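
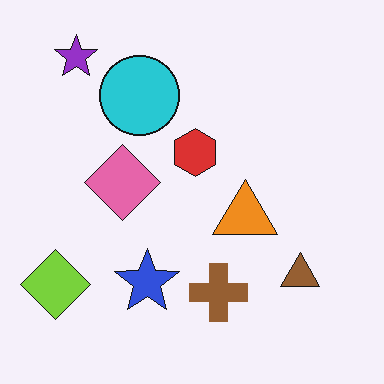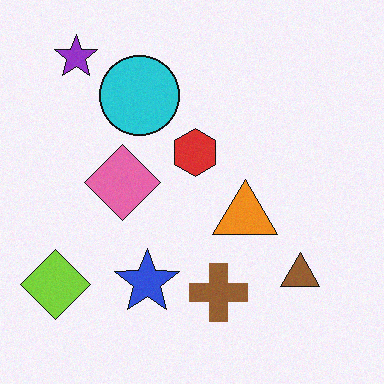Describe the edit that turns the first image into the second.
It was degraded with subtle gaussian noise.

Random speckle covers the whole image, including the flat background.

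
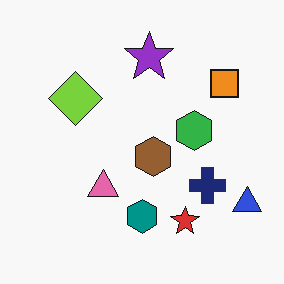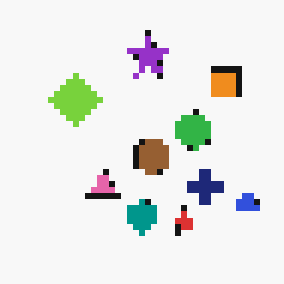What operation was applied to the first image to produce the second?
The second image is the first moderately pixelated.

Shapes are reduced to large square blocks; fine edges and outlines are lost — a downscale-then-upscale (mosaic) effect.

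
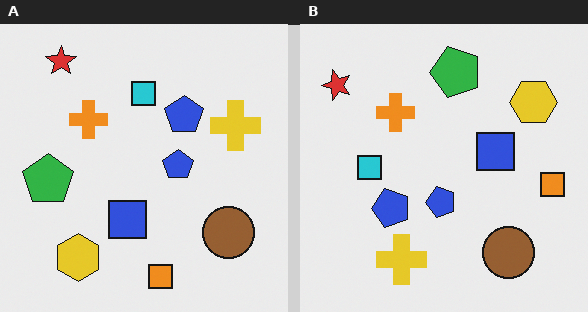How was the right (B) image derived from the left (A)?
The transformation is: transposed (reflected across the top-left ↔ bottom-right diagonal).

Shapes have swapped their row and column positions — what was in the top-right is now in the bottom-left — a diagonal reflection.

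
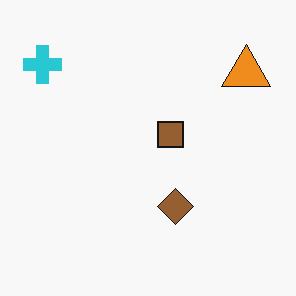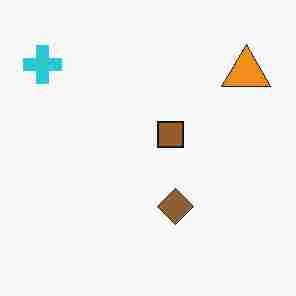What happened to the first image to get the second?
This is the original image heavily JPEG-compressed with obvious blocking artifacts.

Blocky 8×8 compression artifacts appear around shape edges and the flat background shows ringing — characteristic JPEG degradation.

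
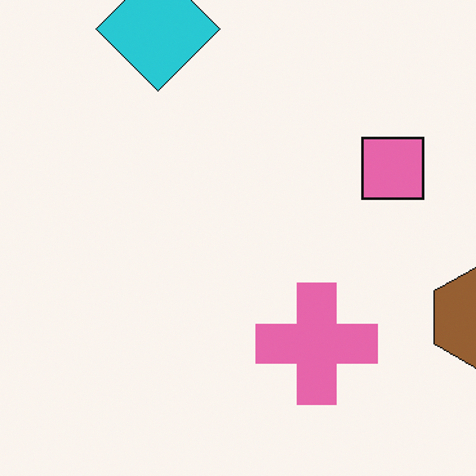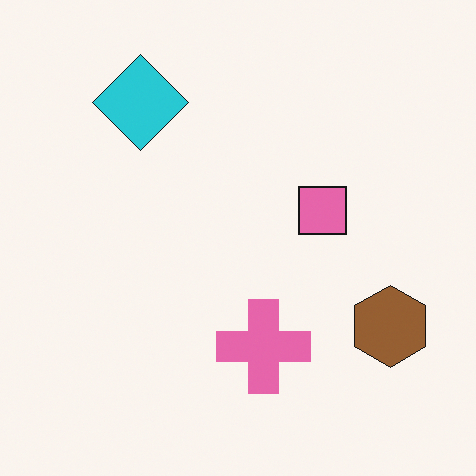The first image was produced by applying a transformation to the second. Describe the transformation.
The image was cropped to a modestly smaller region and rescaled.

The visible shapes are larger and the field of view is narrower; shapes near the original edges may be partly or wholly outside the frame — a crop-and-rescale.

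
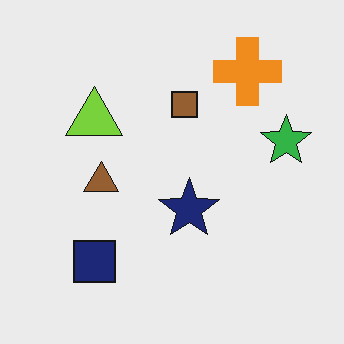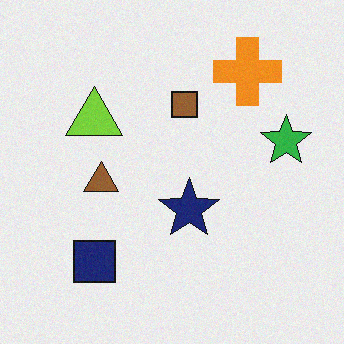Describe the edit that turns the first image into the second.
The second image is the first degraded with subtle gaussian noise.

Random speckle covers the whole image, including the flat background.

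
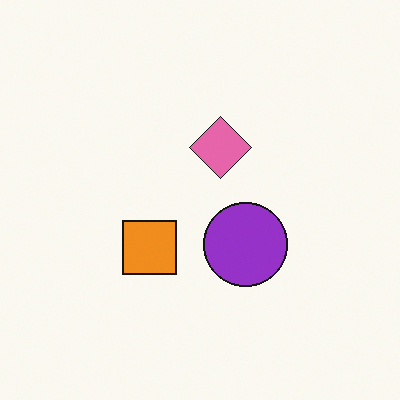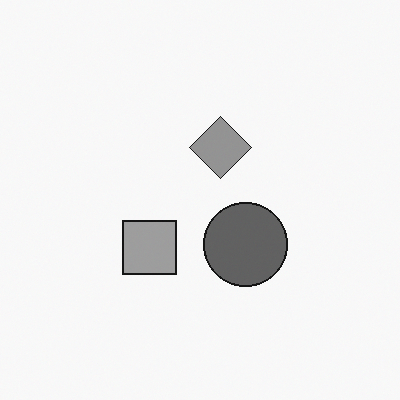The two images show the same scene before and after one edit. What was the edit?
This is the original image converted to grayscale.

All color is removed — every shape is now a shade of grey.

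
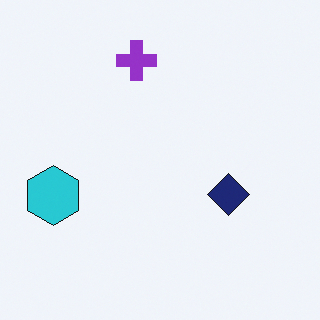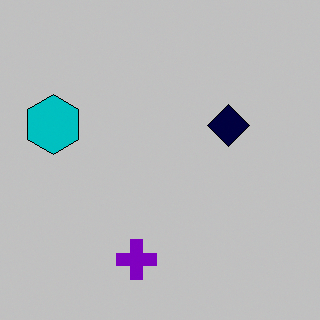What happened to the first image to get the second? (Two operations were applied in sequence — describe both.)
This is the original image aggressively posterized, then flipped vertically (top ↔ bottom).

Each flat color has snapped to a coarser quantized level — most visibly, the near-white background has dropped to a flat grey. The purple cross is in the top of the first image and the bottom of the second — shapes on opposite sides of the horizontal midline have swapped in a mirror flip.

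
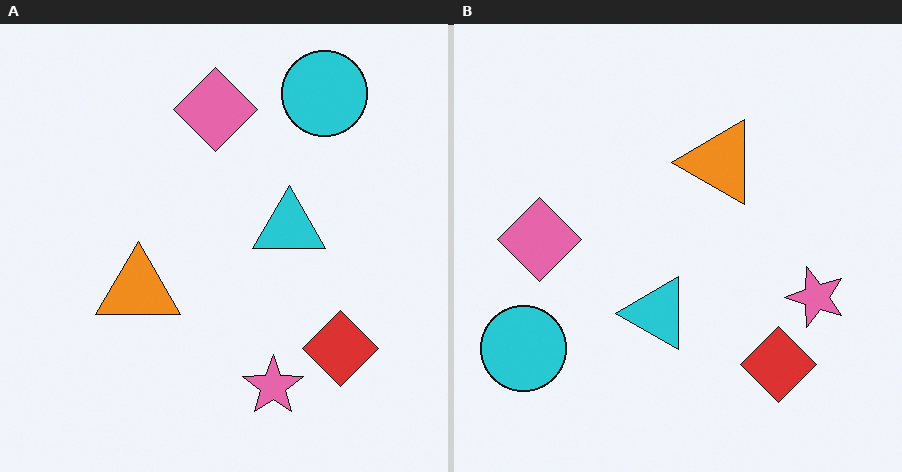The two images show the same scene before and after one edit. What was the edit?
The right (B) image is the left (A) transposed (reflected across the top-left ↔ bottom-right diagonal).

Shapes have swapped their row and column positions — what was in the top-right is now in the bottom-left — a diagonal reflection.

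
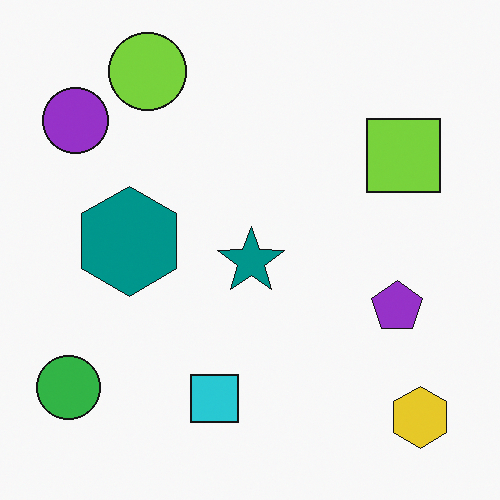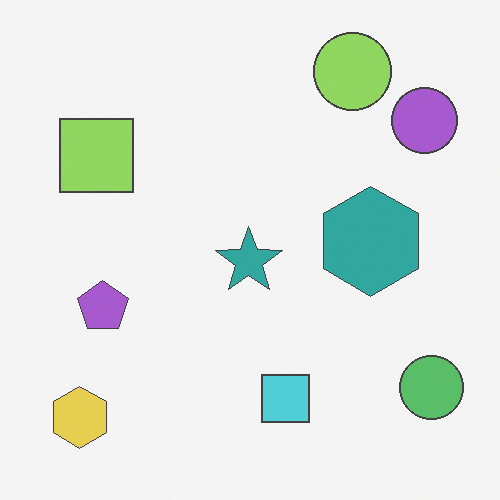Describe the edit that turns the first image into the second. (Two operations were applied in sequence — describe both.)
This is the original image given slightly reduced contrast, then flipped horizontally (left ↔ right).

Tones are pushed toward mid-grey across the whole image — a global contrast change. The green circle is in the bottom-left of the first image and the bottom-right of the second — shapes on opposite sides of the vertical midline have swapped in a mirror flip.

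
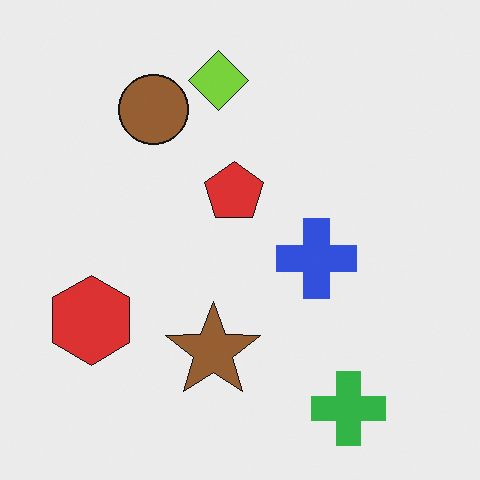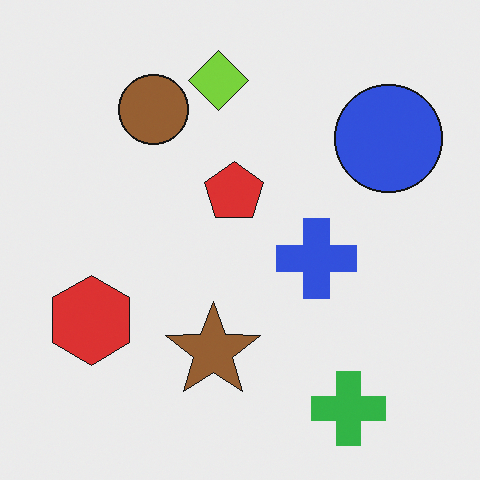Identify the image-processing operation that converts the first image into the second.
This is the original image overlaid with an additional blue circle.

A blue circle appears in the second image that is absent from the first.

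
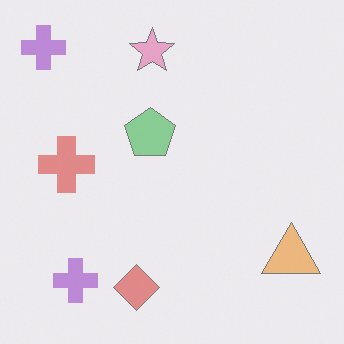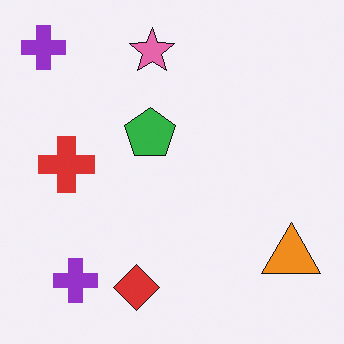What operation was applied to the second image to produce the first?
The first image is the second washed out (contrast reduced).

Tones are pushed toward mid-grey across the whole image — a global contrast change.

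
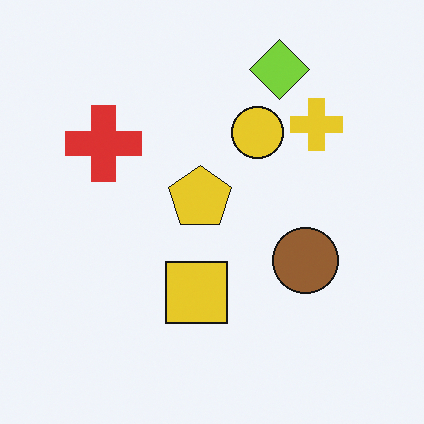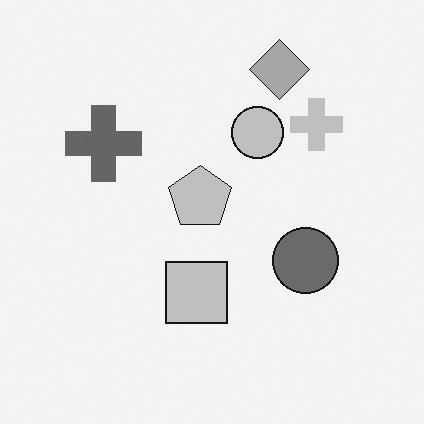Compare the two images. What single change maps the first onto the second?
It was converted to grayscale.

All color is removed — every shape is now a shade of grey.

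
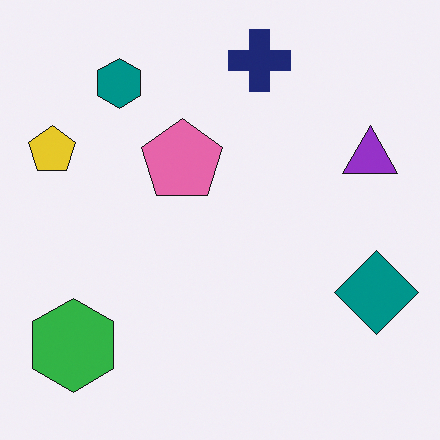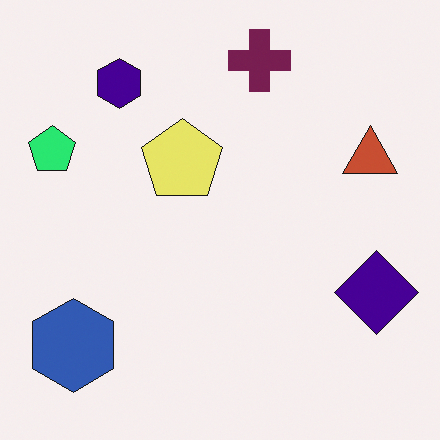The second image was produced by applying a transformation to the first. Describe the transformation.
It was hue-shifted by a moderate amount.

Every shape's color has rotated by the same amount around the hue wheel — a uniform hue shift.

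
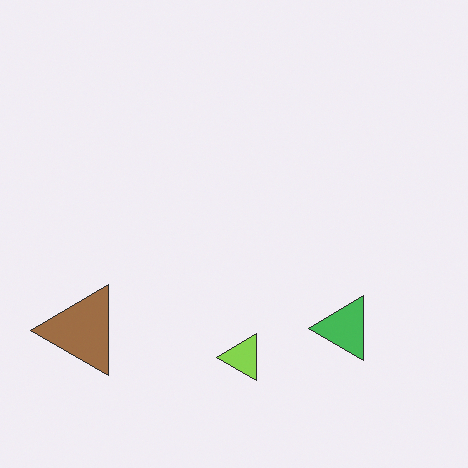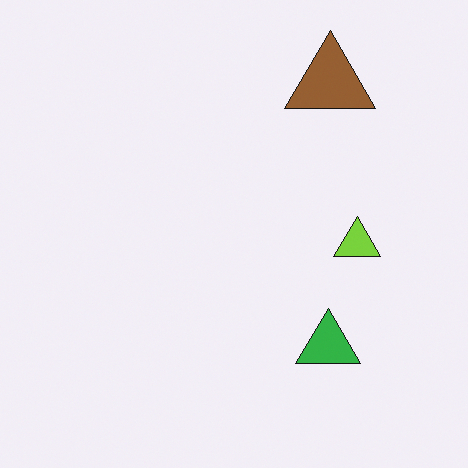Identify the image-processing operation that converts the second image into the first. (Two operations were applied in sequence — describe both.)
The transformation is: given slightly reduced contrast, then transposed (reflected across the top-left ↔ bottom-right diagonal).

Tones are pushed toward mid-grey across the whole image — a global contrast change. Shapes have swapped their row and column positions — what was in the top-right is now in the bottom-left — a diagonal reflection.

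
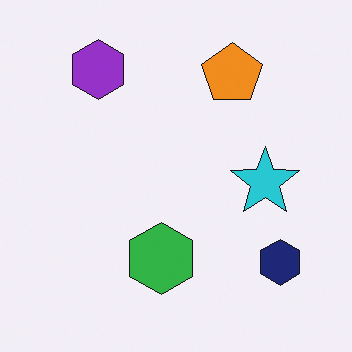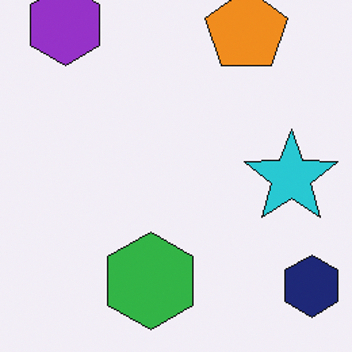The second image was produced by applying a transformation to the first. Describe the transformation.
The transformation is: cropped to a modestly smaller region and rescaled.

The visible shapes are larger and the field of view is narrower; shapes near the original edges may be partly or wholly outside the frame — a crop-and-rescale.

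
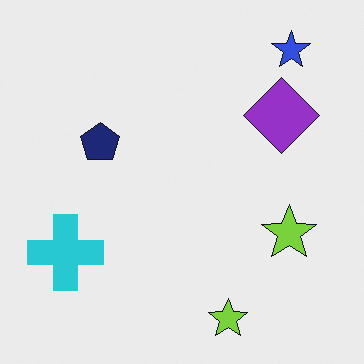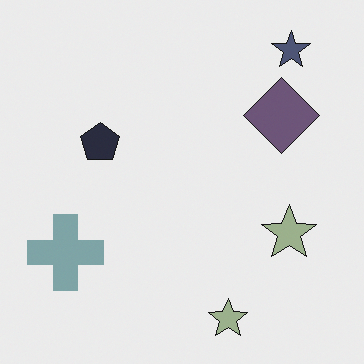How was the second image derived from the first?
Heavily desaturated.

All colors are more muted and greyish — a global saturation change.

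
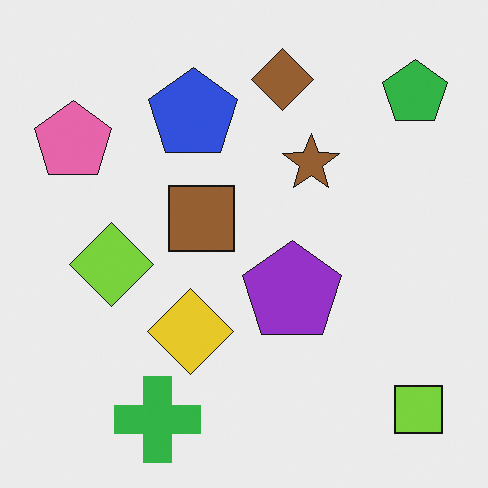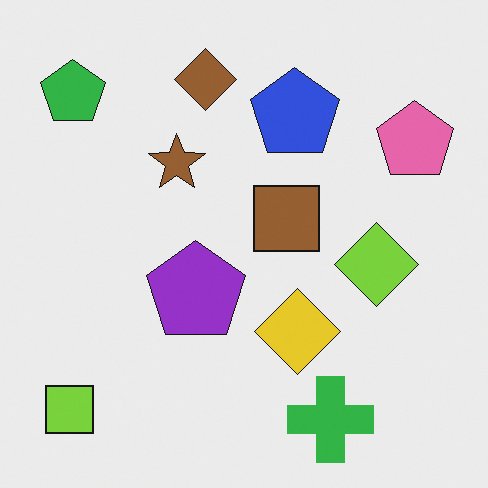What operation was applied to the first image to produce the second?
The transformation is: flipped horizontally (left ↔ right).

The lime square is in the bottom-right of the first image and the bottom-left of the second — shapes on opposite sides of the vertical midline have swapped in a mirror flip.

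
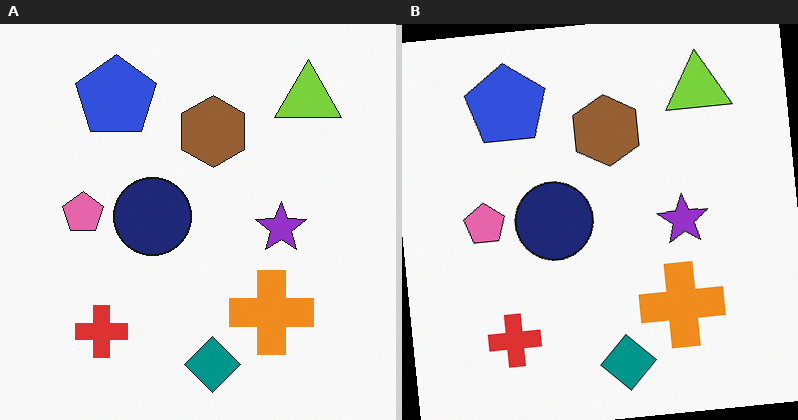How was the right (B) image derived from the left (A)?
This is the original image rotated counter-clockwise by a slight angle.

Every shape is tilted by the same angle and the image corners show triangular fill wedges — a whole-image rotation by a non-right angle.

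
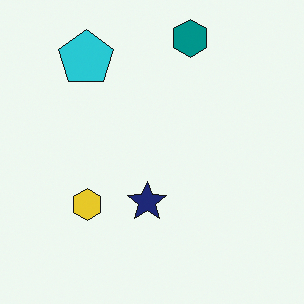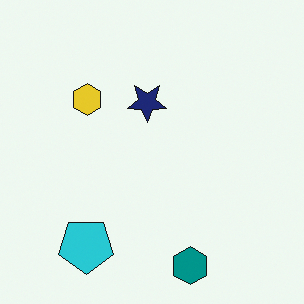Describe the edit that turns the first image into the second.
The transformation is: flipped vertically (top ↔ bottom).

The teal hexagon is in the top of the first image and the bottom of the second — shapes on opposite sides of the horizontal midline have swapped in a mirror flip.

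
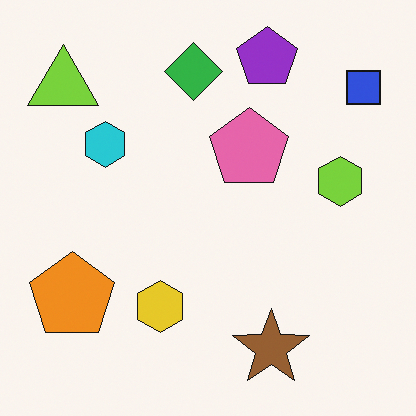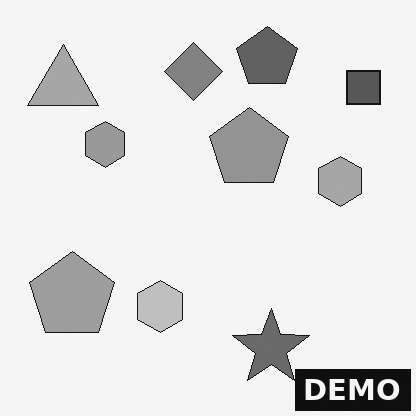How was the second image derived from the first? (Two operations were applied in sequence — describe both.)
Converted to grayscale, then watermarked with the text "DEMO" in the lower-right corner.

All color is removed — every shape is now a shade of grey. A dark label reading "DEMO" appears in the lower-right corner.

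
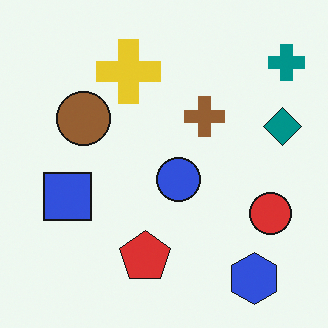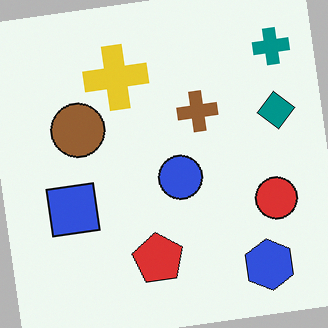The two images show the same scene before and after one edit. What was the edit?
It was rotated counter-clockwise by a few degrees.

Every shape is tilted by the same angle and the image corners show triangular fill wedges — a whole-image rotation by a non-right angle.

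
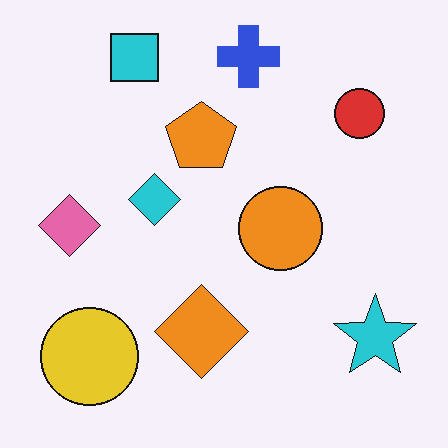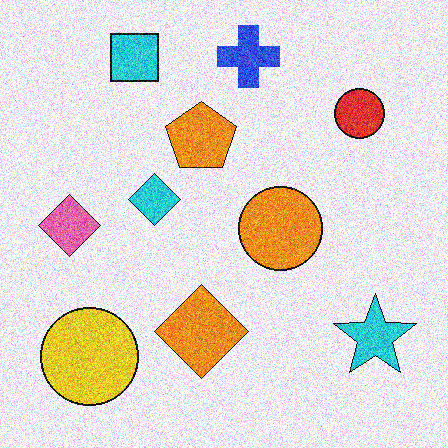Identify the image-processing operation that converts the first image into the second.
It was degraded with strong gaussian noise.

Random speckle covers the whole image, including the flat background.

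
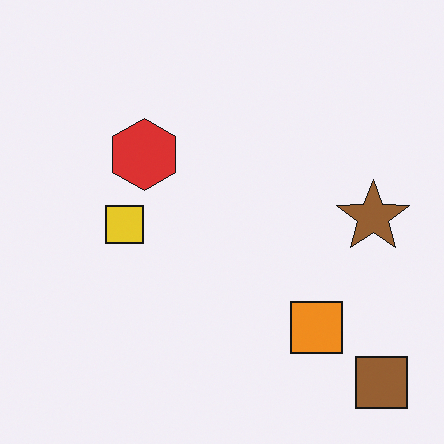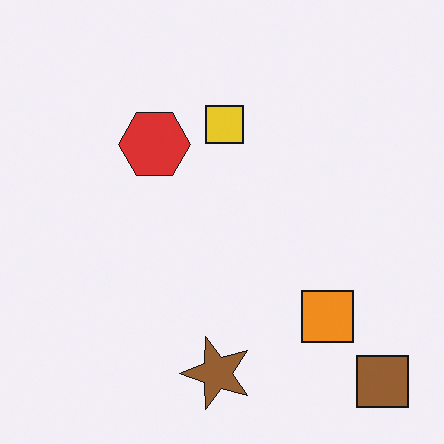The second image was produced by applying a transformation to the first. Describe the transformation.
The image was transposed (reflected across the top-left ↔ bottom-right diagonal).

Shapes have swapped their row and column positions — what was in the top-right is now in the bottom-left — a diagonal reflection.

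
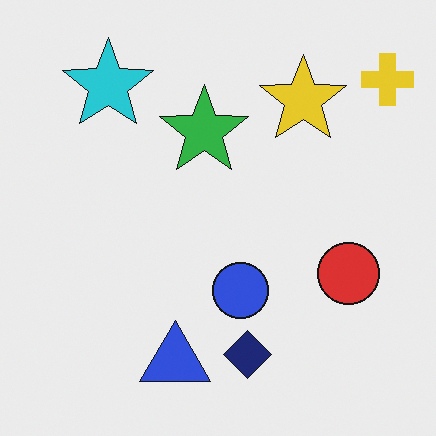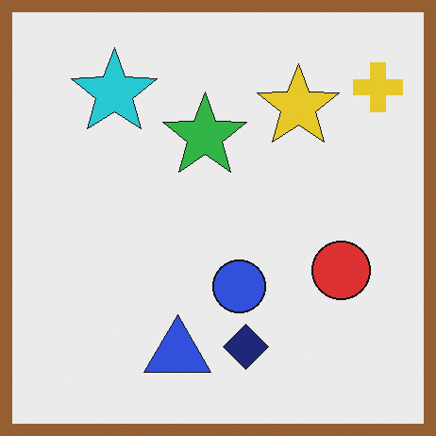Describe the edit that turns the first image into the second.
The second image is the first framed with a brown border.

A solid brown frame runs around the edge of the second image, with the content slightly shrunk inside it.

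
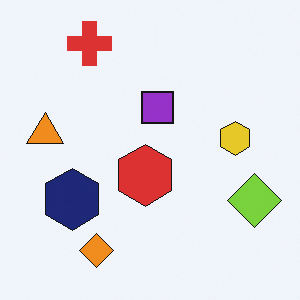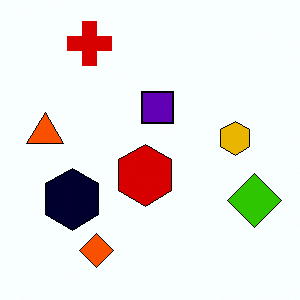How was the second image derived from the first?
The image was given much higher contrast.

Tones are pushed away from mid-grey across the whole image — a global contrast change.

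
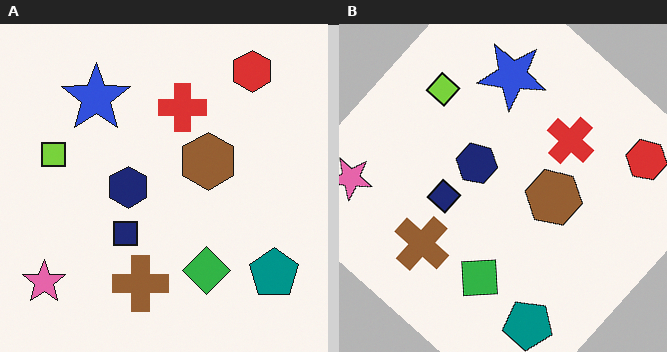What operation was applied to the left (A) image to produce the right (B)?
Rotated clockwise by a large amount — several tens of degrees.

Every shape is tilted by the same angle and the image corners show triangular fill wedges — a whole-image rotation by a non-right angle.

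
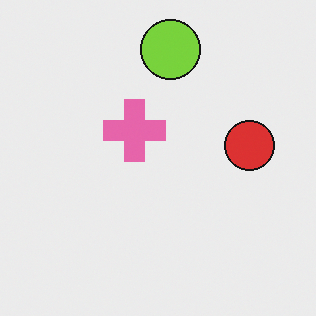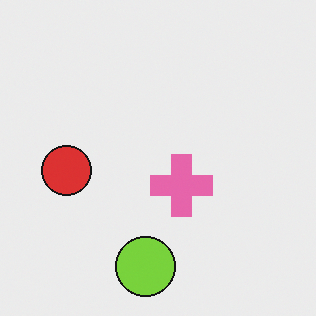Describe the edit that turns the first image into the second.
It was rotated 180°.

The lime circle sits in the top of the first image and the bottom of the second — consistent with a whole-image 180° rotation.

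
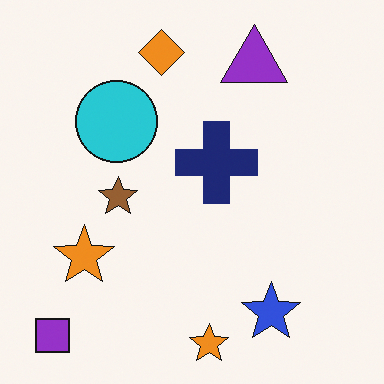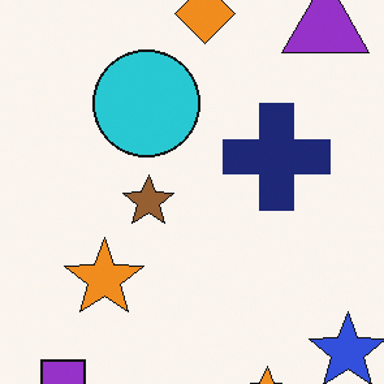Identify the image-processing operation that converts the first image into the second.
It was cropped to a modestly smaller region and rescaled.

The visible shapes are larger and the field of view is narrower; shapes near the original edges may be partly or wholly outside the frame — a crop-and-rescale.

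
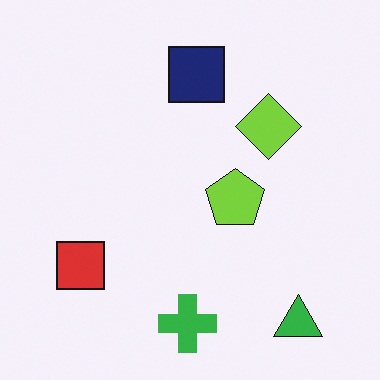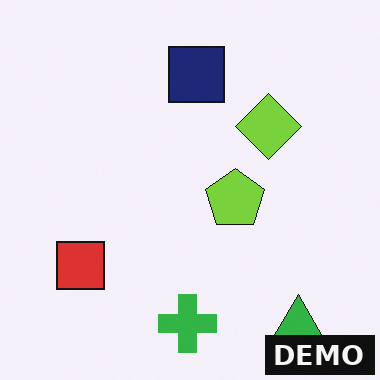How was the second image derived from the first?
The second image is the first watermarked with the text "DEMO" in the lower-right corner.

A dark label reading "DEMO" appears in the lower-right corner.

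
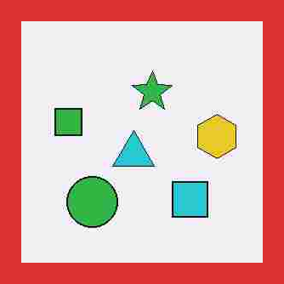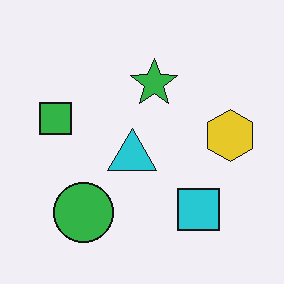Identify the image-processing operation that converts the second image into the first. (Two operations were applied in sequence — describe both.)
The first image is the second heavily JPEG-compressed with obvious blocking artifacts, then framed with a red border.

Blocky 8×8 compression artifacts appear around shape edges and the flat background shows ringing — characteristic JPEG degradation. A solid red frame runs around the edge of the first image, with the content slightly shrunk inside it.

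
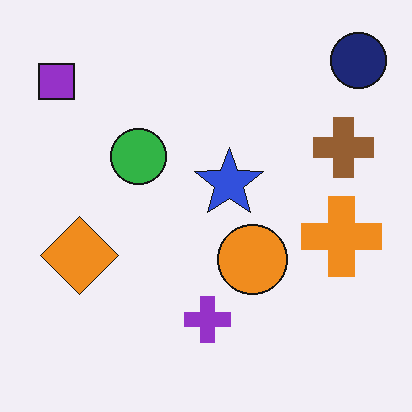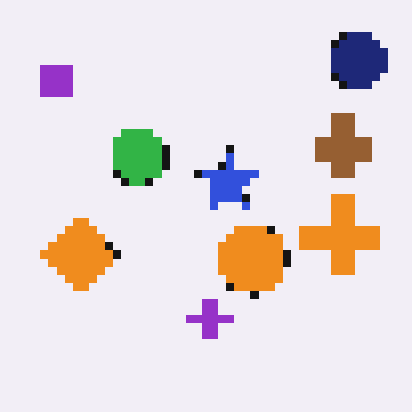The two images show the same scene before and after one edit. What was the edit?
The second image is the first moderately pixelated.

Shapes are reduced to large square blocks; fine edges and outlines are lost — a downscale-then-upscale (mosaic) effect.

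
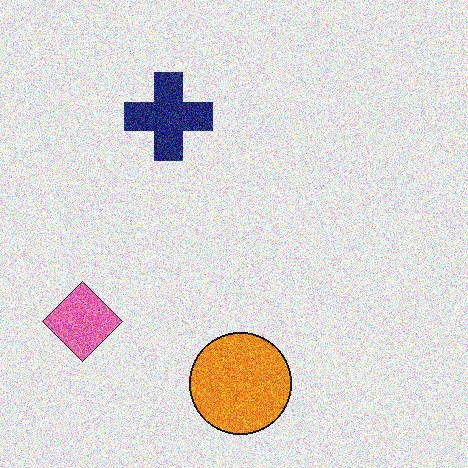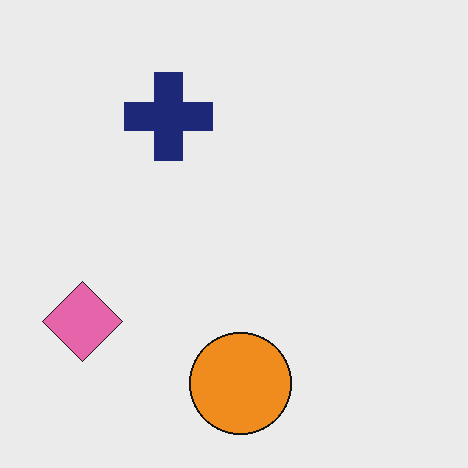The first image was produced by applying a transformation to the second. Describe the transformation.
The image was degraded with heavy additive noise.

Random speckle covers the whole image, including the flat background.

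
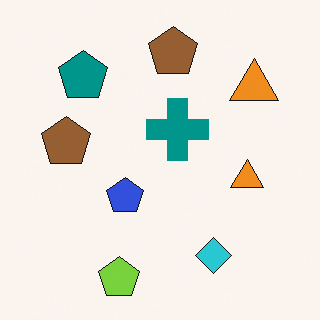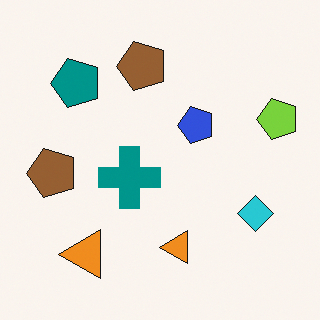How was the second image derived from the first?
The second image is the first transposed (reflected across the top-left ↔ bottom-right diagonal).

Shapes have swapped their row and column positions — what was in the top-right is now in the bottom-left — a diagonal reflection.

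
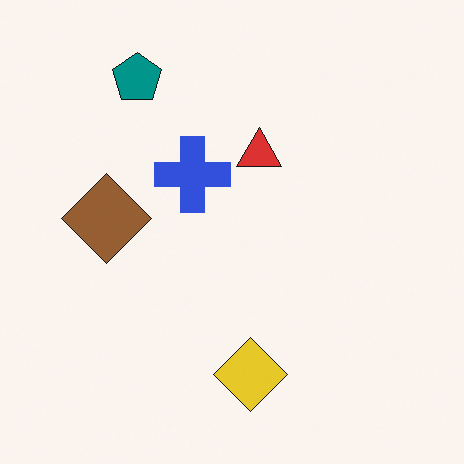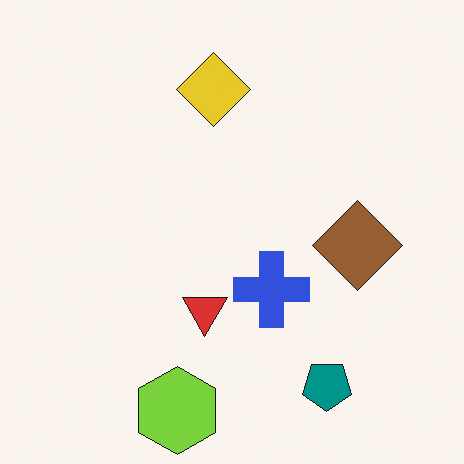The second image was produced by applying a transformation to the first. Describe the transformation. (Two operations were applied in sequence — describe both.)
The transformation is: rotated 180°, then overlaid with an additional lime hexagon.

The teal pentagon sits in the top-left of the first image and the bottom-right of the second — consistent with a whole-image 180° rotation. A lime hexagon appears in the second image that is absent from the first.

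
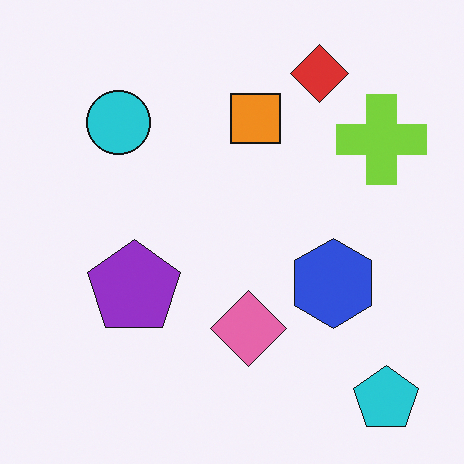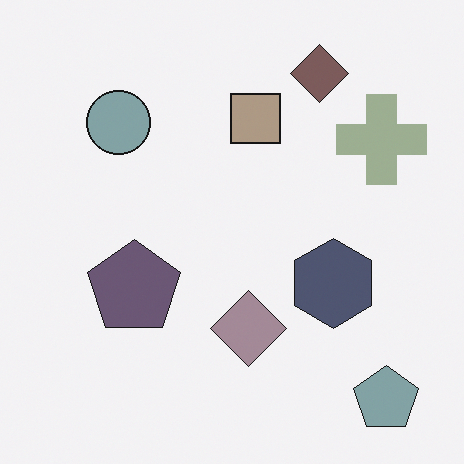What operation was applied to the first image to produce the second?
The image was heavily desaturated.

All colors are more muted and greyish — a global saturation change.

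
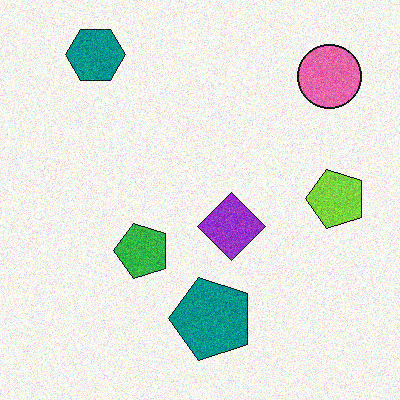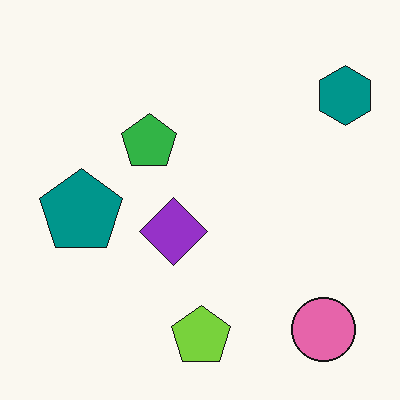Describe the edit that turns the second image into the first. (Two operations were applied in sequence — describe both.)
It was rotated 90° counter-clockwise, then degraded with moderate additive noise.

The teal hexagon sits in the top-right of the second image and the top-left of the first — consistent with a whole-image 90° counter-clockwise rotation. Random speckle covers the whole image, including the flat background.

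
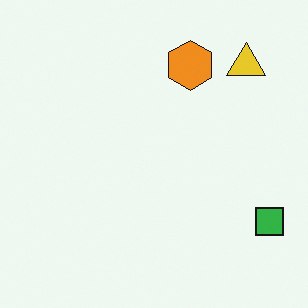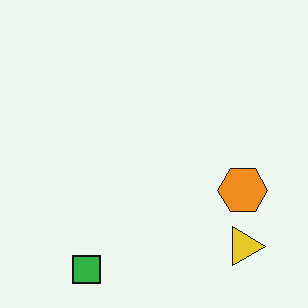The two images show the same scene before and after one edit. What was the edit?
The transformation is: rotated 90° clockwise.

The green square sits in the bottom-right of the first image and the bottom-left of the second — consistent with a whole-image 90° clockwise rotation.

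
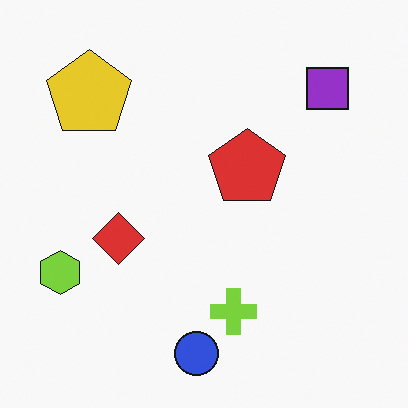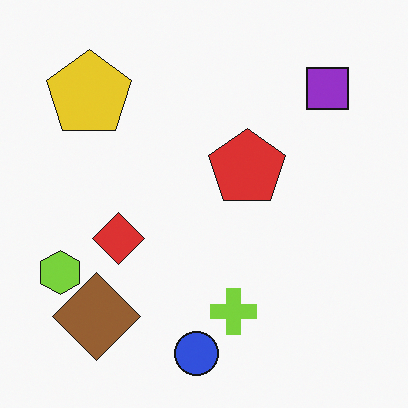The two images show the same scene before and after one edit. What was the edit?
It was overlaid with an additional brown diamond.

A brown diamond appears in the second image that is absent from the first.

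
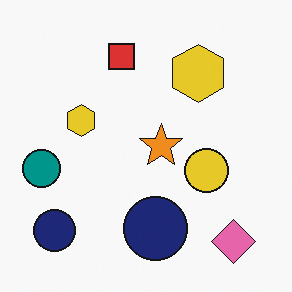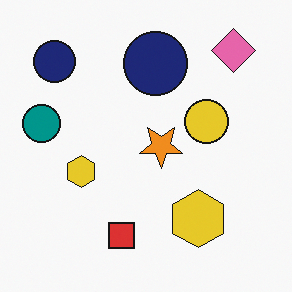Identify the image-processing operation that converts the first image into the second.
This is the original image flipped vertically (top ↔ bottom).

The pink diamond is in the bottom-right of the first image and the top-right of the second — shapes on opposite sides of the horizontal midline have swapped in a mirror flip.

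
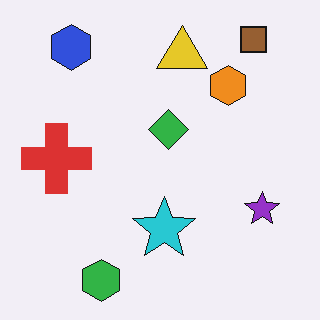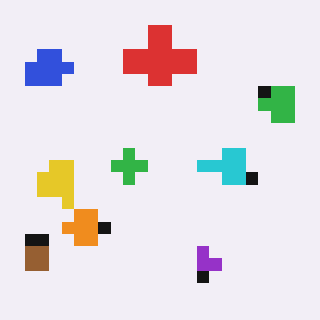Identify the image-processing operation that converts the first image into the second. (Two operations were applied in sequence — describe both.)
The second image is the first transposed (reflected across the top-left ↔ bottom-right diagonal), then coarsely pixelated.

Shapes have swapped their row and column positions — what was in the top-right is now in the bottom-left — a diagonal reflection. Shapes are reduced to large square blocks; fine edges and outlines are lost — a downscale-then-upscale (mosaic) effect.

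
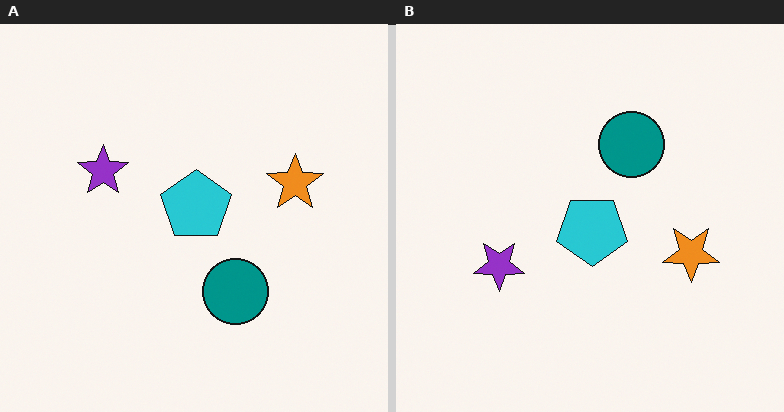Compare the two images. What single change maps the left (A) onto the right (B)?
The image was flipped vertically (top ↔ bottom).

The teal circle is in the bottom of the left (A) image and the top of the right (B) — shapes on opposite sides of the horizontal midline have swapped in a mirror flip.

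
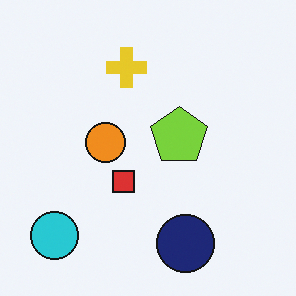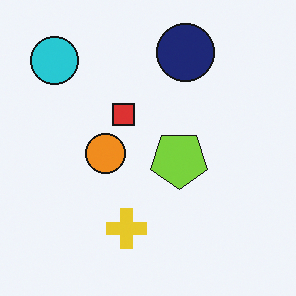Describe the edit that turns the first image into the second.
Flipped vertically (top ↔ bottom).

The navy circle is in the bottom of the first image and the top of the second — shapes on opposite sides of the horizontal midline have swapped in a mirror flip.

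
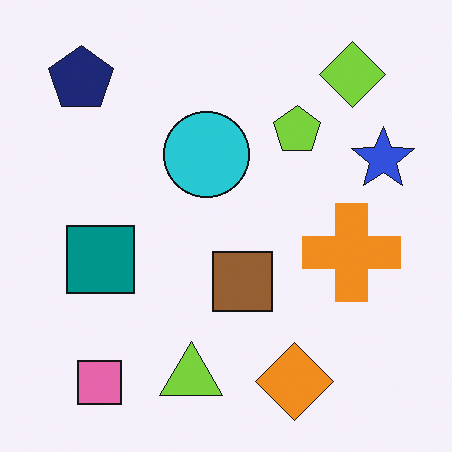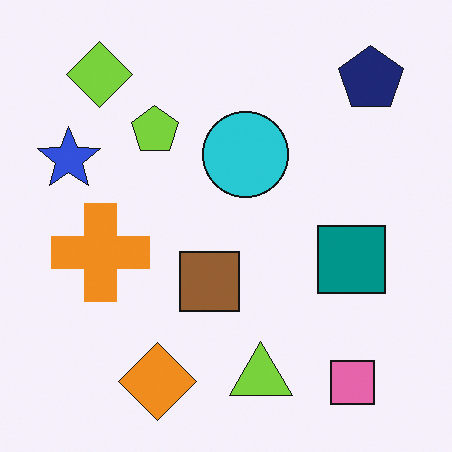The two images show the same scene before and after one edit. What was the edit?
Flipped horizontally (left ↔ right).

The blue star is in the right of the first image and the left of the second — shapes on opposite sides of the vertical midline have swapped in a mirror flip.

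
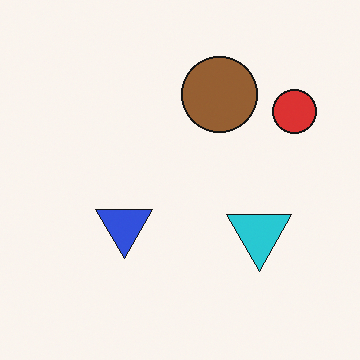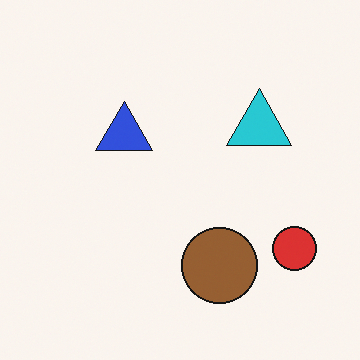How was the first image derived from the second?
This is the original image flipped vertically (top ↔ bottom).

The brown circle is in the bottom of the second image and the top of the first — shapes on opposite sides of the horizontal midline have swapped in a mirror flip.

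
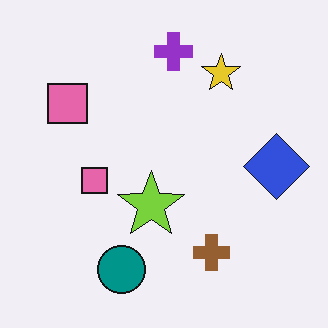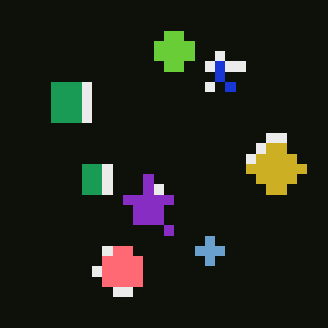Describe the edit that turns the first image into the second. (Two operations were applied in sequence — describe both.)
Color-inverted (negative), then coarsely pixelated.

The light background has become dark and every shape's color is its complement — a photographic negative. Shapes are reduced to large square blocks; fine edges and outlines are lost — a downscale-then-upscale (mosaic) effect.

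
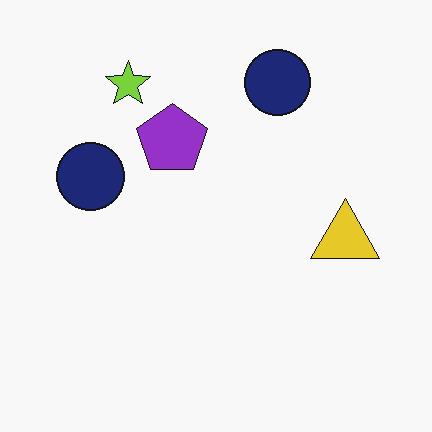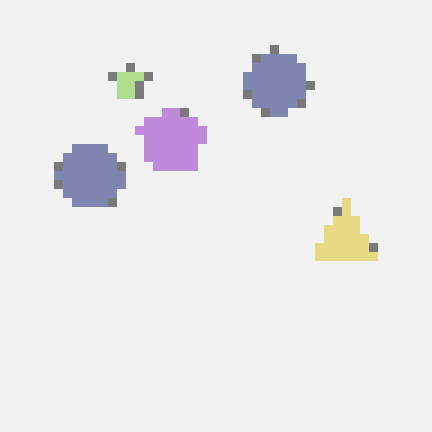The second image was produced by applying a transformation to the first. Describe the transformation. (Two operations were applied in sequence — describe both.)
Coarsely pixelated, then washed out (contrast reduced).

Shapes are reduced to large square blocks; fine edges and outlines are lost — a downscale-then-upscale (mosaic) effect. Tones are pushed toward mid-grey across the whole image — a global contrast change.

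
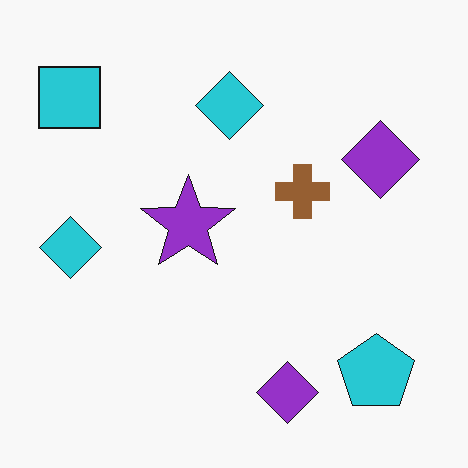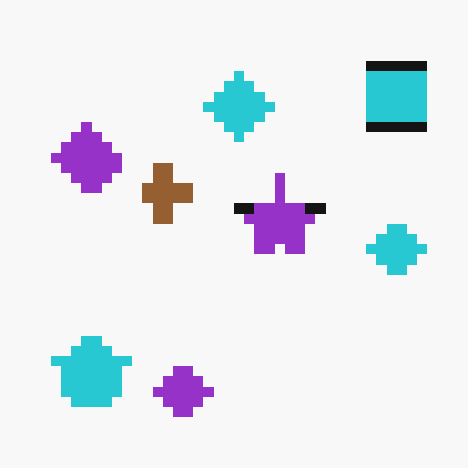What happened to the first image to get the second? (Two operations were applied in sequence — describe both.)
It was coarsely pixelated, then flipped horizontally (left ↔ right).

Shapes are reduced to large square blocks; fine edges and outlines are lost — a downscale-then-upscale (mosaic) effect. The cyan square is in the top-left of the first image and the top-right of the second — shapes on opposite sides of the vertical midline have swapped in a mirror flip.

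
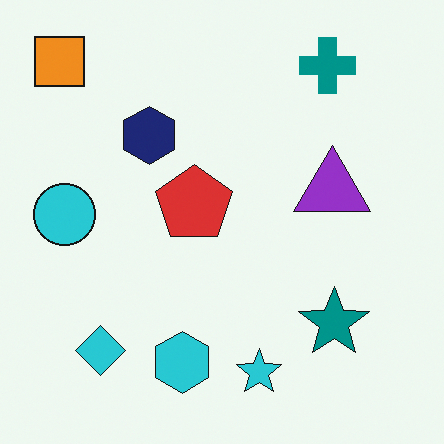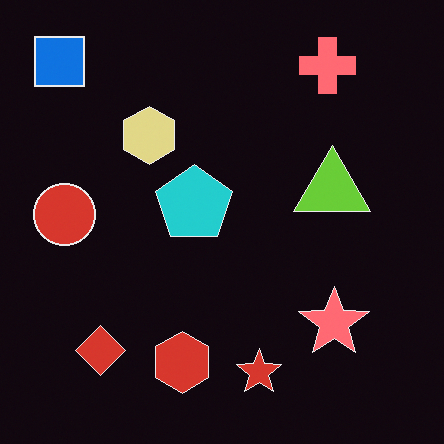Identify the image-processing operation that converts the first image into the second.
The second image is the first color-inverted (negative).

The light background has become dark and every shape's color is its complement — a photographic negative.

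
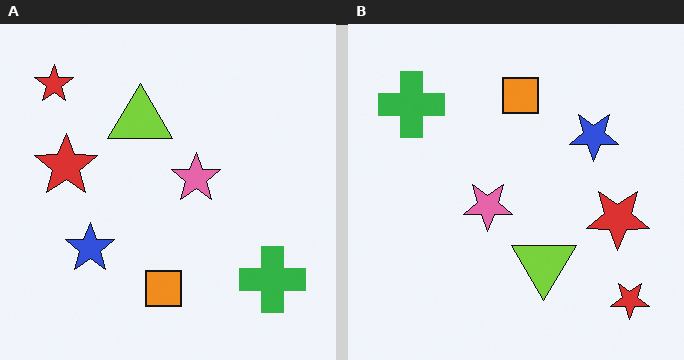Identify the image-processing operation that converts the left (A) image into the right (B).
Rotated 180°.

The green cross sits in the bottom-right of the left (A) image and the top-left of the right (B) — consistent with a whole-image 180° rotation.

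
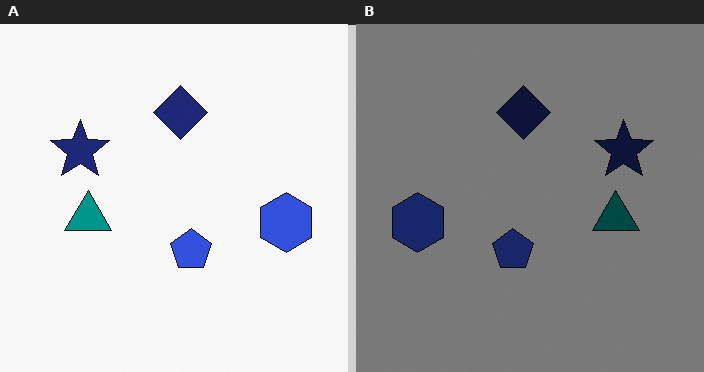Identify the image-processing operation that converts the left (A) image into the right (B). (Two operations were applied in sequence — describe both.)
Flipped horizontally (left ↔ right), then noticeably darkened.

The blue hexagon is in the right of the left (A) image and the left of the right (B) — shapes on opposite sides of the vertical midline have swapped in a mirror flip. Every pixel — background and shapes alike — is uniformly darkened.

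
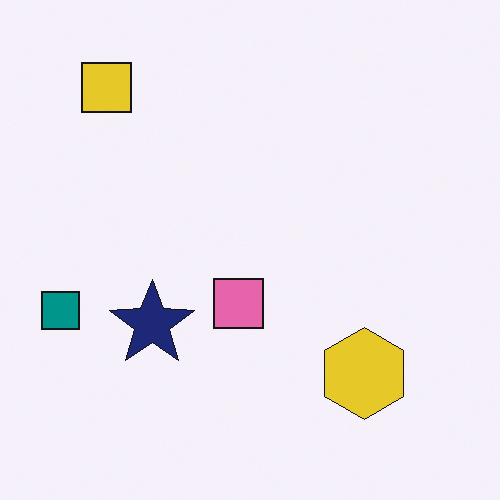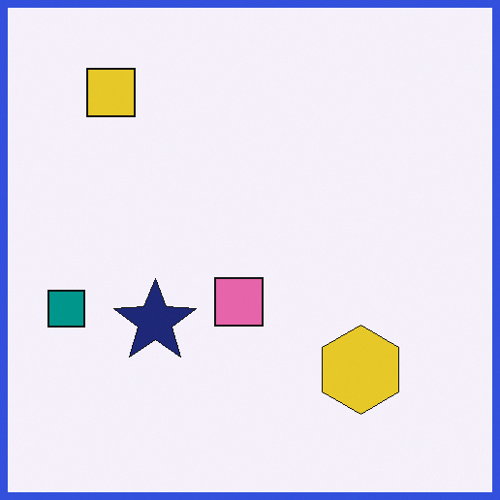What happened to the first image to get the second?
The image was framed with a blue border.

A solid blue frame runs around the edge of the second image, with the content slightly shrunk inside it.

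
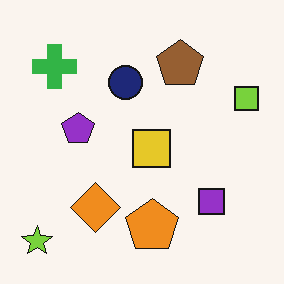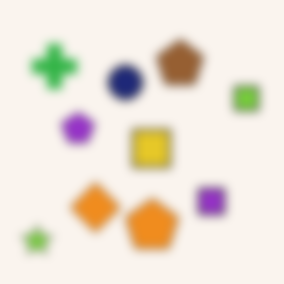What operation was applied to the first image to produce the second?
The image was strongly gaussian-blurred.

Shape edges and outlines are uniformly softened across the whole image.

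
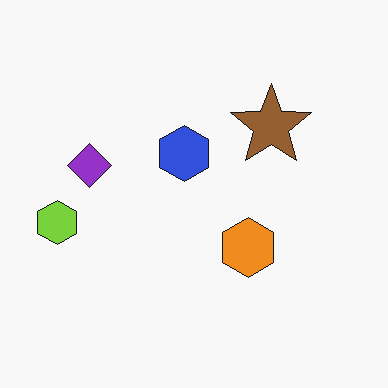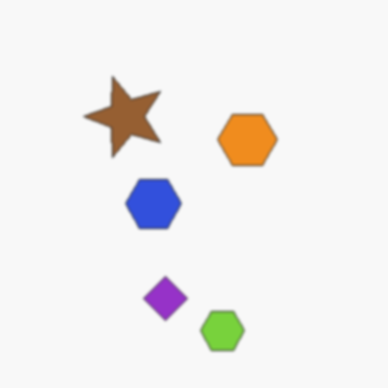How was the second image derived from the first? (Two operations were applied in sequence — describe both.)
The second image is the first rotated 90° counter-clockwise, then given a subtle gaussian blur.

The lime hexagon sits in the left of the first image and the bottom of the second — consistent with a whole-image 90° counter-clockwise rotation. Shape edges and outlines are uniformly softened across the whole image.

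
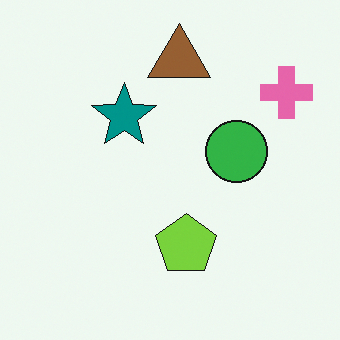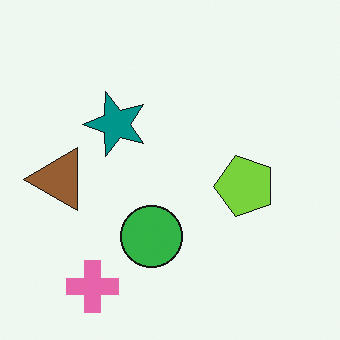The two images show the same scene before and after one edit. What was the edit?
The second image is the first transposed (reflected across the top-left ↔ bottom-right diagonal).

Shapes have swapped their row and column positions — what was in the top-right is now in the bottom-left — a diagonal reflection.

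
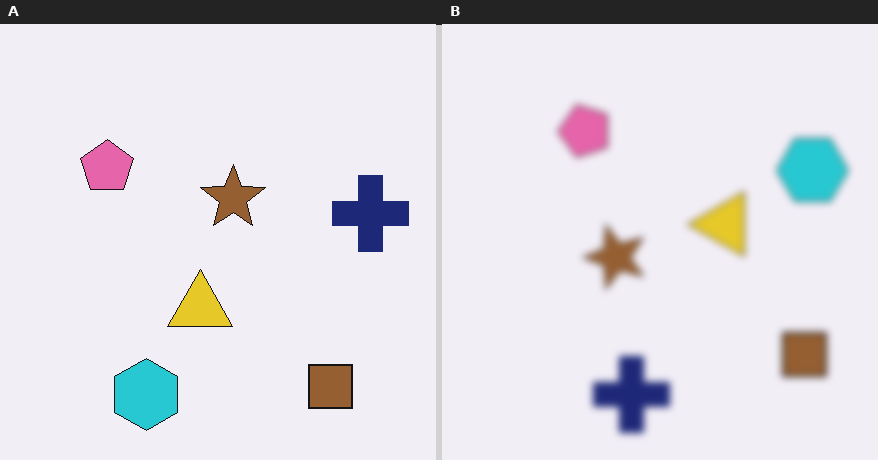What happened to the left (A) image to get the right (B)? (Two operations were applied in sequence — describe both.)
The image was moderately blurred, then transposed (reflected across the top-left ↔ bottom-right diagonal).

Shape edges and outlines are uniformly softened across the whole image. Shapes have swapped their row and column positions — what was in the top-right is now in the bottom-left — a diagonal reflection.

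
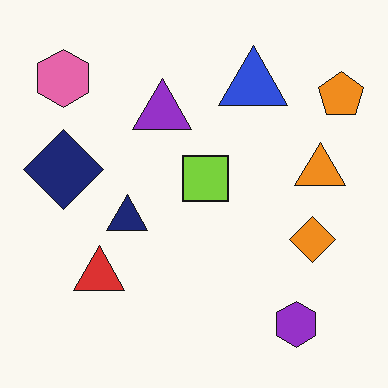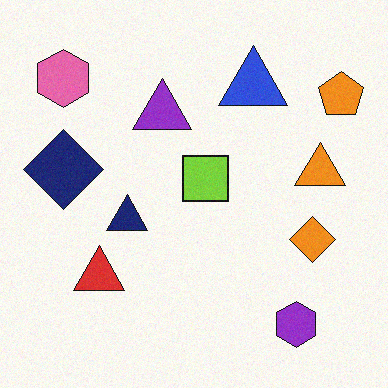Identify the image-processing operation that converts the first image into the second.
The transformation is: degraded with light additive noise.

Random speckle covers the whole image, including the flat background.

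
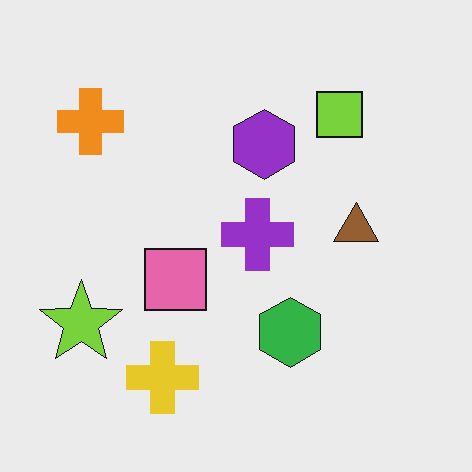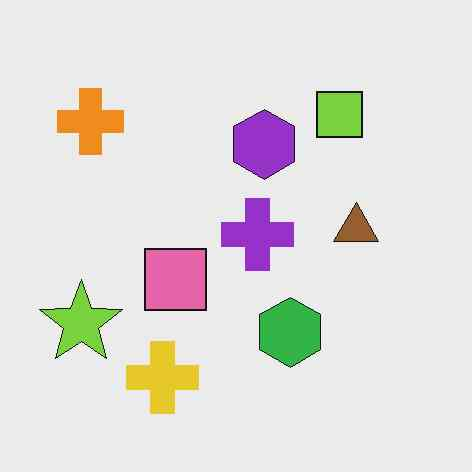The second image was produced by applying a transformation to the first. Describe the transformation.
This is the original image given moderate JPEG compression.

Blocky 8×8 compression artifacts appear around shape edges and the flat background shows ringing — characteristic JPEG degradation.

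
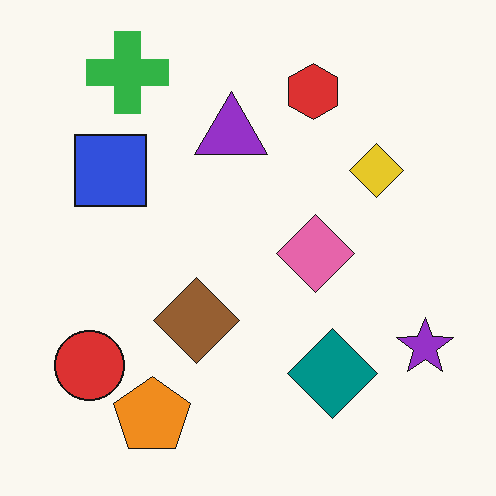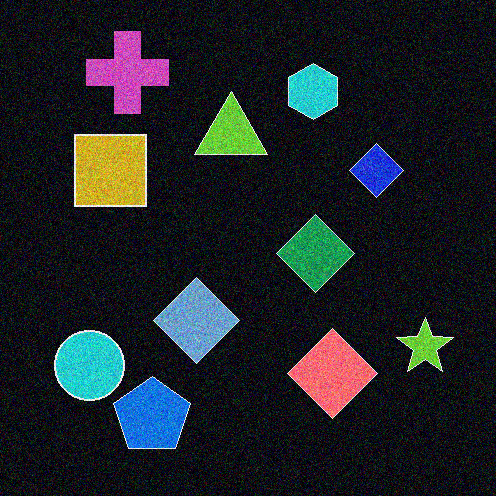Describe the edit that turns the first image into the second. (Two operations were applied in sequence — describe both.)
The image was color-inverted (negative), then degraded with moderate additive noise.

The light background has become dark and every shape's color is its complement — a photographic negative. Random speckle covers the whole image, including the flat background.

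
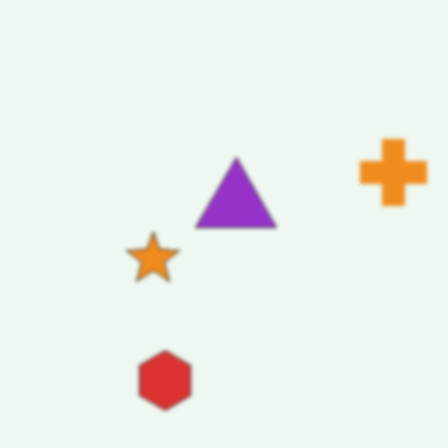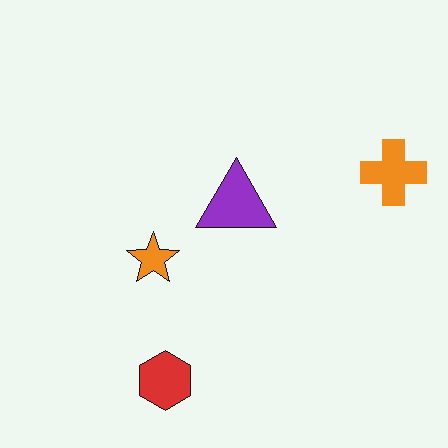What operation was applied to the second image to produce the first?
The image was slightly softened.

Shape edges and outlines are uniformly softened across the whole image.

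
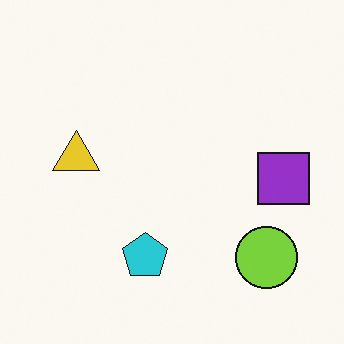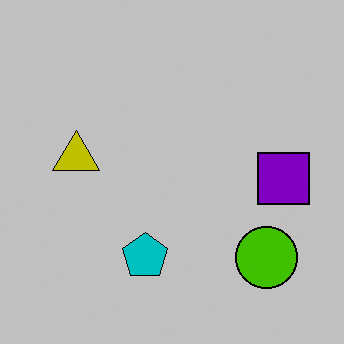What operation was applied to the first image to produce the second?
The transformation is: aggressively posterized.

Each flat color has snapped to a coarser quantized level — most visibly, the near-white background has dropped to a flat grey.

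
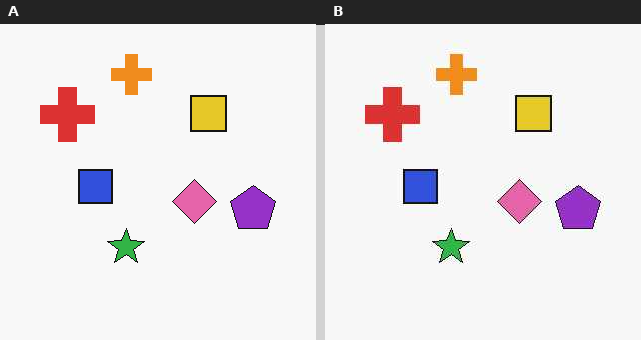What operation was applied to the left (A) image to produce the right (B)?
It was JPEG-compressed with visible artifacts.

Blocky 8×8 compression artifacts appear around shape edges and the flat background shows ringing — characteristic JPEG degradation.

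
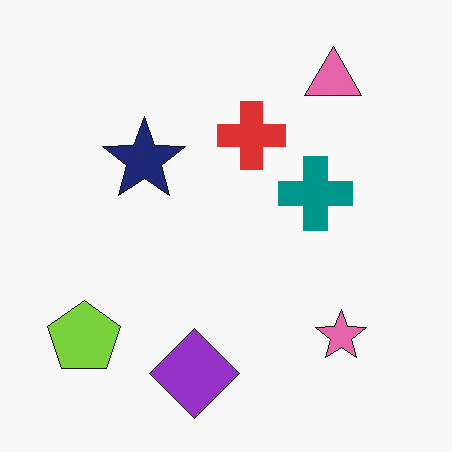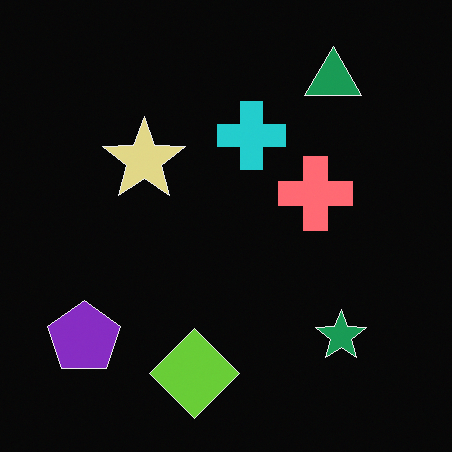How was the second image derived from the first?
Color-inverted (negative).

The light background has become dark and every shape's color is its complement — a photographic negative.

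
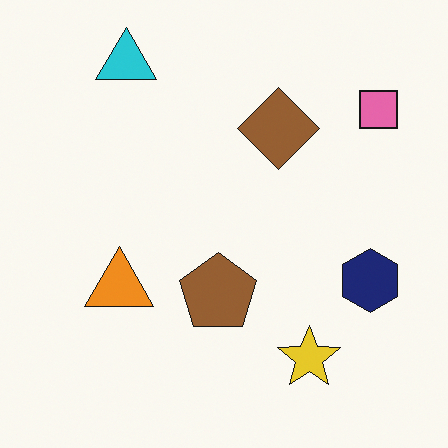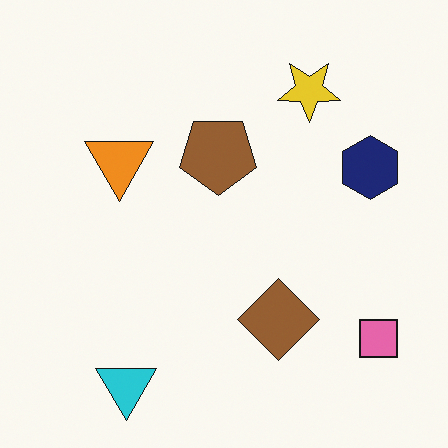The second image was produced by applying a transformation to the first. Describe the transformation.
This is the original image flipped vertically (top ↔ bottom).

The cyan triangle is in the top-left of the first image and the bottom-left of the second — shapes on opposite sides of the horizontal midline have swapped in a mirror flip.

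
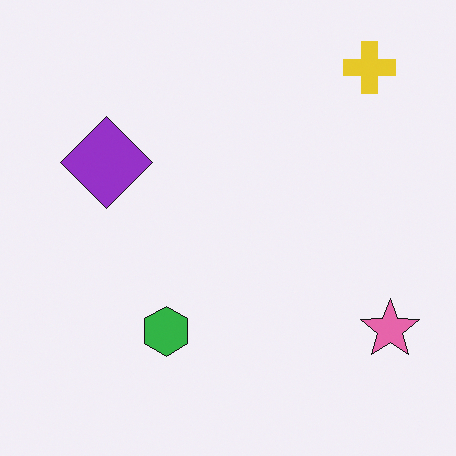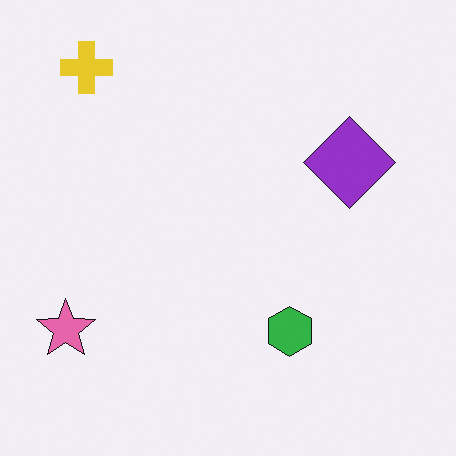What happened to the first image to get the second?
The image was flipped horizontally (left ↔ right).

The pink star is in the bottom-right of the first image and the bottom-left of the second — shapes on opposite sides of the vertical midline have swapped in a mirror flip.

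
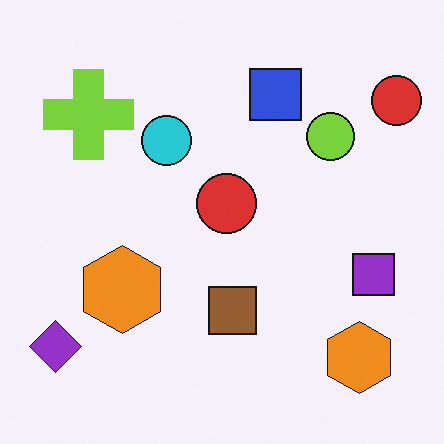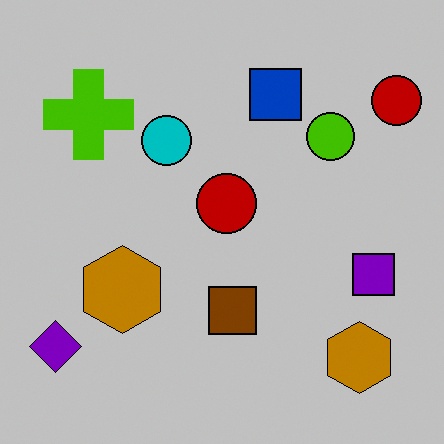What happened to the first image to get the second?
The transformation is: aggressively posterized.

Each flat color has snapped to a coarser quantized level — most visibly, the near-white background has dropped to a flat grey.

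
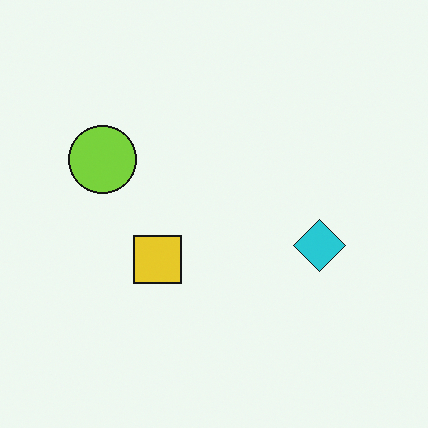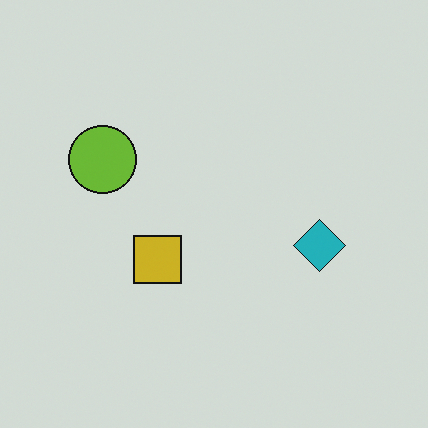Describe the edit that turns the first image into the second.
The second image is the first darkened a little.

Every pixel — background and shapes alike — is uniformly darkened.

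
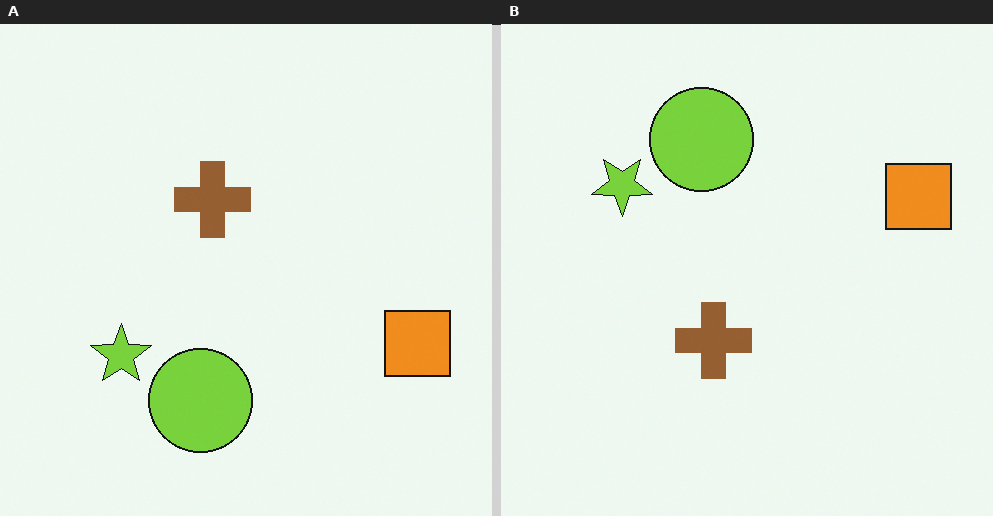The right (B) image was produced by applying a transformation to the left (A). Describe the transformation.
This is the original image flipped vertically (top ↔ bottom).

The lime circle is in the bottom of the left (A) image and the top of the right (B) — shapes on opposite sides of the horizontal midline have swapped in a mirror flip.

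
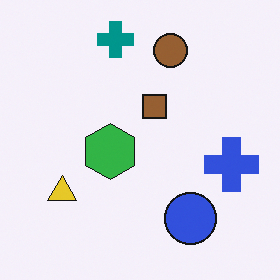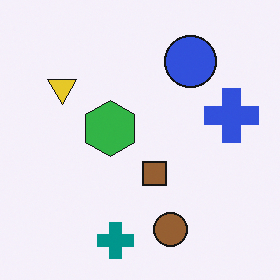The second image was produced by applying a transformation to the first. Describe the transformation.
The image was flipped vertically (top ↔ bottom).

The teal cross is in the top of the first image and the bottom of the second — shapes on opposite sides of the horizontal midline have swapped in a mirror flip.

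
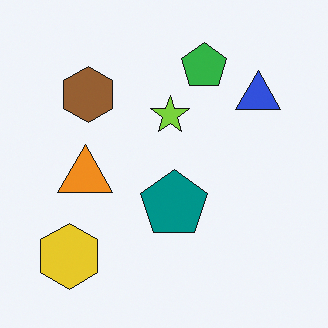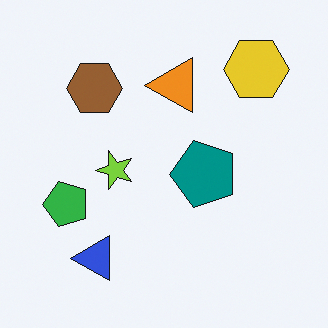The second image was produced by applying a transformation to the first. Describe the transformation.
It was transposed (reflected across the top-left ↔ bottom-right diagonal).

Shapes have swapped their row and column positions — what was in the top-right is now in the bottom-left — a diagonal reflection.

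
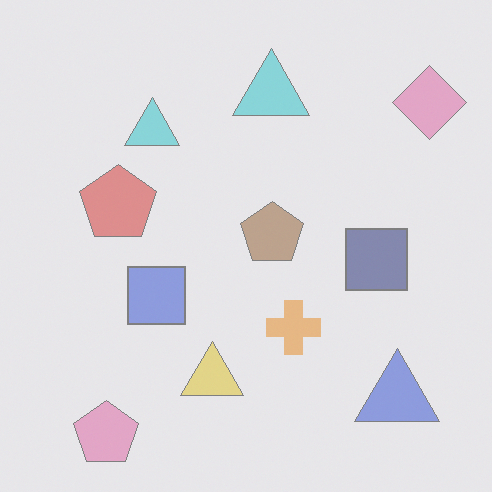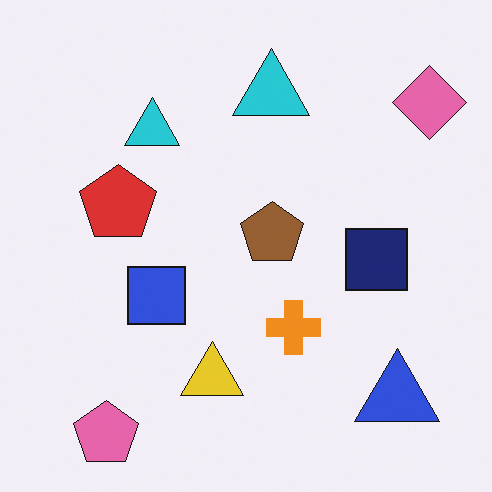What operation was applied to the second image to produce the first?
This is the original image given much lower contrast.

Tones are pushed toward mid-grey across the whole image — a global contrast change.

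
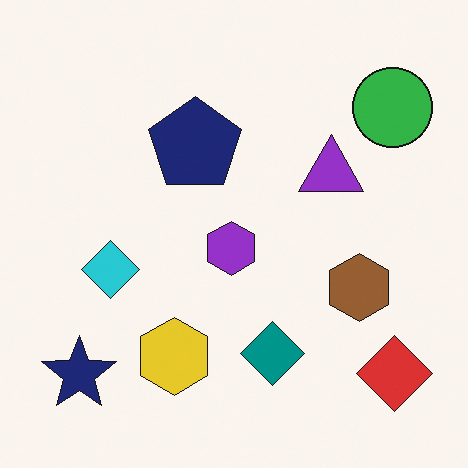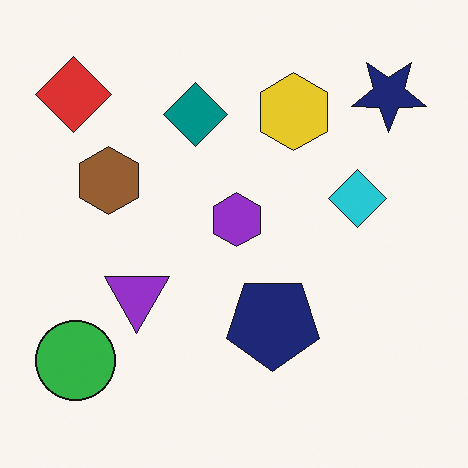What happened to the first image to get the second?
This is the original image rotated 180°.

The red diamond sits in the bottom-right of the first image and the top-left of the second — consistent with a whole-image 180° rotation.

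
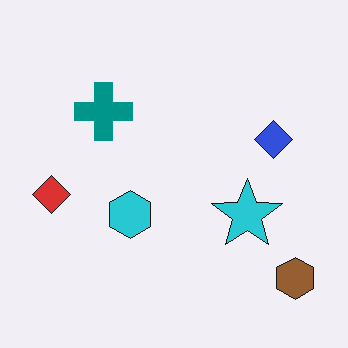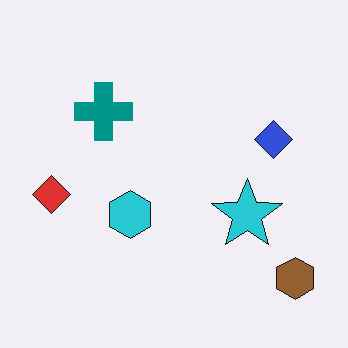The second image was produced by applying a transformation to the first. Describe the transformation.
Given moderate JPEG compression.

Blocky 8×8 compression artifacts appear around shape edges and the flat background shows ringing — characteristic JPEG degradation.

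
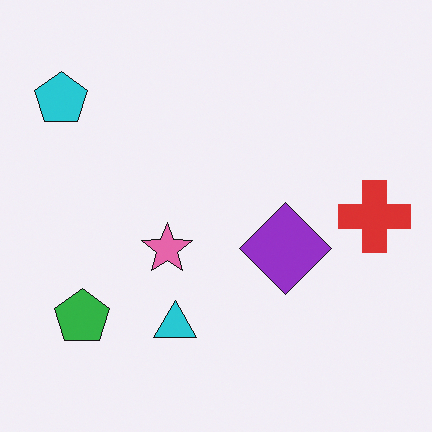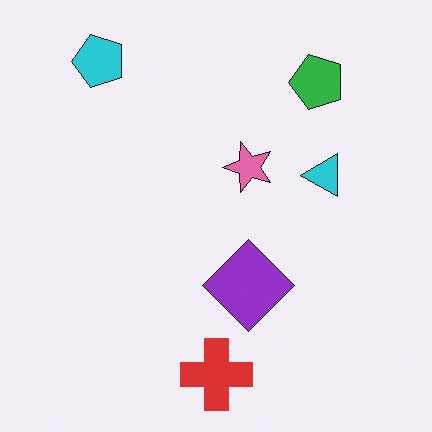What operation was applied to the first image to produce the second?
This is the original image transposed (reflected across the top-left ↔ bottom-right diagonal).

Shapes have swapped their row and column positions — what was in the top-right is now in the bottom-left — a diagonal reflection.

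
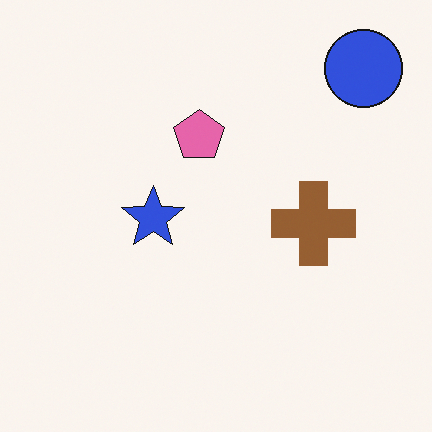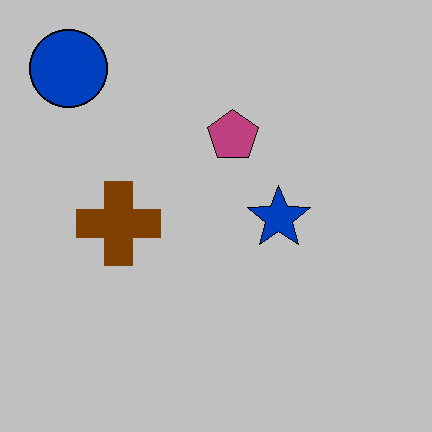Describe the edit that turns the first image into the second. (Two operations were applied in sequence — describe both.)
The image was heavily posterized to just a handful of flat colors, then flipped horizontally (left ↔ right).

Each flat color has snapped to a coarser quantized level — most visibly, the near-white background has dropped to a flat grey. The blue circle is in the top-right of the first image and the top-left of the second — shapes on opposite sides of the vertical midline have swapped in a mirror flip.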